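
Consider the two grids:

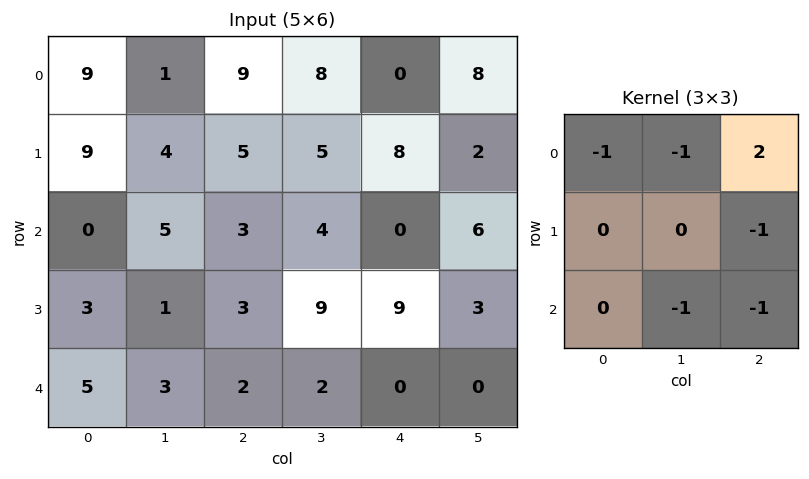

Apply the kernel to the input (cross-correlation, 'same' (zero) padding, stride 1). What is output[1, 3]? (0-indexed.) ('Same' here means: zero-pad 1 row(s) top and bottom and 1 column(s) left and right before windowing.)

The receptive field on the zero-padded input at this output position is [9 8 0 / 5 5 8 / 3 4 0]. Elementwise product with the kernel and sum: 9·-1 + 8·-1 + 0·2 + 8·-1 + 4·-1 + 0·-1.

-29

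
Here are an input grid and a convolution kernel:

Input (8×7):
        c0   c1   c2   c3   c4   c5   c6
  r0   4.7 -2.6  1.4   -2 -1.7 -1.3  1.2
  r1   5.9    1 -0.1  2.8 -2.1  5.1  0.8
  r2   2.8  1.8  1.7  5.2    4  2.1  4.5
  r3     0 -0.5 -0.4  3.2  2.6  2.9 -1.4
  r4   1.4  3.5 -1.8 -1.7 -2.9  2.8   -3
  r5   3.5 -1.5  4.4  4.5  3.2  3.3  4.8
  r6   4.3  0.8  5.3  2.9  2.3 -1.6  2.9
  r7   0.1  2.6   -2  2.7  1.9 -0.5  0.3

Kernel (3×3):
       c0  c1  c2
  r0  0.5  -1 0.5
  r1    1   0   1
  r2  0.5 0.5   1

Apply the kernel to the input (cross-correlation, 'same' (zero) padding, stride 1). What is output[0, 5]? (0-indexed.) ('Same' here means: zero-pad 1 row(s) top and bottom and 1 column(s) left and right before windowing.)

The receptive field on the zero-padded input at this output position is [0 0 0 / -1.7 -1.3 1.2 / -2.1 5.1 0.8]. Elementwise product with the kernel and sum: 0·0.5 + 0·-1 + 0·0.5 + -1.7·1 + 1.2·1 + -2.1·0.5 + 5.1·0.5 + 0.8·1.

1.8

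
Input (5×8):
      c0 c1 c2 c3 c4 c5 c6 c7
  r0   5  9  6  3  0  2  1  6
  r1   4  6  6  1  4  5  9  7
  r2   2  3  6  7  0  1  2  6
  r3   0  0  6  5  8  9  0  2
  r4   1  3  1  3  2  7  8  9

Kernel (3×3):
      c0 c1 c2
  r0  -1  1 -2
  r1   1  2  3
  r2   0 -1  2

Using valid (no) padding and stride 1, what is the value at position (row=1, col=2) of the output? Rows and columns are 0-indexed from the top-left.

18

The receptive field on the input at this output position is [6 1 4 / 6 7 0 / 6 5 8]. Elementwise product with the kernel and sum: 6·-1 + 1·1 + 4·-2 + 6·1 + 7·2 + 0·3 + 5·-1 + 8·2.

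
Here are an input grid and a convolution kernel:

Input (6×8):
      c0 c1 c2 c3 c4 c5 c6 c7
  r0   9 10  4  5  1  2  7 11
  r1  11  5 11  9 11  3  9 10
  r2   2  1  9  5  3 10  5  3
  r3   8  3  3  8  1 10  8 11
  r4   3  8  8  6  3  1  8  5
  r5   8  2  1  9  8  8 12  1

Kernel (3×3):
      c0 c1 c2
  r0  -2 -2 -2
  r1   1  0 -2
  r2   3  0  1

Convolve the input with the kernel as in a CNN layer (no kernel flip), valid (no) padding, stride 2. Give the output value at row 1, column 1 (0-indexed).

-6

The receptive field on the input at this output position is [9 5 3 / 3 8 1 / 8 6 3]. Elementwise product with the kernel and sum: 9·-2 + 5·-2 + 3·-2 + 3·1 + 1·-2 + 8·3 + 3·1.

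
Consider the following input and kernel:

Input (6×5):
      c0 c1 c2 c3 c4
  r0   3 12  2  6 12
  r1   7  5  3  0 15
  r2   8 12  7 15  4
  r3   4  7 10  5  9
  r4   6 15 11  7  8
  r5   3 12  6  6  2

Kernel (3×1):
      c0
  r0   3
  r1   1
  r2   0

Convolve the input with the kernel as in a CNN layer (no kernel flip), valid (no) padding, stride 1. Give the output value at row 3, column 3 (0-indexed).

22

The receptive field on the input at this output position is [5 / 7 / 6]. Elementwise product with the kernel and sum: 5·3 + 7·1.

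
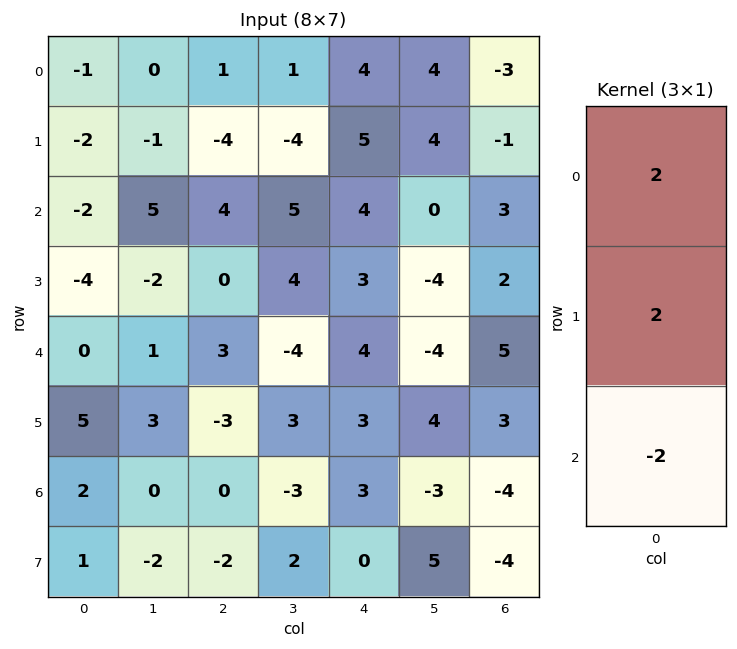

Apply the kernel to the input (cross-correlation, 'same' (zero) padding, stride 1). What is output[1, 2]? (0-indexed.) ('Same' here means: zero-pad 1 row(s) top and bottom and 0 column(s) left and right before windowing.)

-14

The receptive field on the zero-padded input at this output position is [1 / -4 / 4]. Elementwise product with the kernel and sum: 1·2 + -4·2 + 4·-2.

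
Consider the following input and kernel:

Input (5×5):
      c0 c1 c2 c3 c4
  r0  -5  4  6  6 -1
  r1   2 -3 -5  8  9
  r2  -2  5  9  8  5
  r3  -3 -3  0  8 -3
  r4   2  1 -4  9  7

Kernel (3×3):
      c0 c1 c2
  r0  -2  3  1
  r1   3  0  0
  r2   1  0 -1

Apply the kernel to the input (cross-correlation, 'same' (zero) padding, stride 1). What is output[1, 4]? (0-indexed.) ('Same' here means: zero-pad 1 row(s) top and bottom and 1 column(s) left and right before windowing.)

The receptive field on the zero-padded input at this output position is [6 -1 0 / 8 9 0 / 8 5 0]. Elementwise product with the kernel and sum: 6·-2 + -1·3 + 0·1 + 8·3 + 8·1 + 0·-1.

17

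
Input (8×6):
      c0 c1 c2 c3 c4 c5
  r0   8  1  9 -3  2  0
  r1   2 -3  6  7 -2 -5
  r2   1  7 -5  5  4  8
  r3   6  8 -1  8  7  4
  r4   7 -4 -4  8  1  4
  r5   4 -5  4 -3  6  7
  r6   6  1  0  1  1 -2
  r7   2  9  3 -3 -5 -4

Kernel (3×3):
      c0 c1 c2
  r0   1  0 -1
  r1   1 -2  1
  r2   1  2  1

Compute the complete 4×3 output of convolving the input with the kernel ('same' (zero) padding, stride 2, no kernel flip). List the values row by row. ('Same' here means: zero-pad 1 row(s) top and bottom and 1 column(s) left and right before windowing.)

Output[0,0]: The receptive field on the zero-padded input at this output position is [0 0 0 / 0 8 1 / 0 2 -3]. Elementwise product with the kernel and sum: 0·1 + 0·-1 + 0·1 + 8·-2 + 1·1 + 0·1 + 2·2 + -3·1.

-14 -4 -9
28 26 43
-23 12 30
7 12 -30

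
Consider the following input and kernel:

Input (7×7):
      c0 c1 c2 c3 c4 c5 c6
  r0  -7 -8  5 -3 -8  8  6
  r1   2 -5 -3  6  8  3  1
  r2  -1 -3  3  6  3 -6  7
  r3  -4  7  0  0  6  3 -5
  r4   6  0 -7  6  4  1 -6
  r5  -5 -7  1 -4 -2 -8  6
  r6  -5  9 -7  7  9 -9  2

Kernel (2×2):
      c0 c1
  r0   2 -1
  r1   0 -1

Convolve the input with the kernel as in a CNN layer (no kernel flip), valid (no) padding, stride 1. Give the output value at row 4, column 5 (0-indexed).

2

The receptive field on the input at this output position is [1 -6 / -8 6]. Elementwise product with the kernel and sum: 1·2 + -6·-1 + 6·-1.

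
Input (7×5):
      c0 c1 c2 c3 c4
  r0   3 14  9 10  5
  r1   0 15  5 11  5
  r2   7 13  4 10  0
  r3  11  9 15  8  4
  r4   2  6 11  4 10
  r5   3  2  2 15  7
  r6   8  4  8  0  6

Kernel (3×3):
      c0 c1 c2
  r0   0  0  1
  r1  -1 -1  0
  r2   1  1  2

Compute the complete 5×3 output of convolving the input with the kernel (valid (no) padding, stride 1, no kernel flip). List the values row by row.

22 27 3
35 34 22
14 11 12
16 25 20
34 12 13

Output[0,0]: The receptive field on the input at this output position is [3 14 9 / 0 15 5 / 7 13 4]. Elementwise product with the kernel and sum: 9·1 + 0·-1 + 15·-1 + 7·1 + 13·1 + 4·2.
Output[0,1]: The receptive field on the input at this output position is [14 9 10 / 15 5 11 / 13 4 10]. Elementwise product with the kernel and sum: 10·1 + 15·-1 + 5·-1 + 13·1 + 4·1 + 10·2.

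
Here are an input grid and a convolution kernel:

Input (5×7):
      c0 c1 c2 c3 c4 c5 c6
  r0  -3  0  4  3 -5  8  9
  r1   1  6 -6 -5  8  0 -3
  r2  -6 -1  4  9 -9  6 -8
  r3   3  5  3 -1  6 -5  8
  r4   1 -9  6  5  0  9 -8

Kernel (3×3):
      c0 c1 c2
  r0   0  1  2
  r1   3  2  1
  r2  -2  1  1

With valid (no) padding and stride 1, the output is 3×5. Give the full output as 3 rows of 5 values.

32 26 -35 -9 63
-20 -10 31 26 -38
24 71 -3 6 7

Output[0,0]: The receptive field on the input at this output position is [-3 0 4 / 1 6 -6 / -6 -1 4]. Elementwise product with the kernel and sum: 0·1 + 4·2 + 1·3 + 6·2 + -6·1 + -6·-2 + -1·1 + 4·1.
Output[0,1]: The receptive field on the input at this output position is [0 4 3 / 6 -6 -5 / -1 4 9]. Elementwise product with the kernel and sum: 4·1 + 3·2 + 6·3 + -6·2 + -5·1 + -1·-2 + 4·1 + 9·1.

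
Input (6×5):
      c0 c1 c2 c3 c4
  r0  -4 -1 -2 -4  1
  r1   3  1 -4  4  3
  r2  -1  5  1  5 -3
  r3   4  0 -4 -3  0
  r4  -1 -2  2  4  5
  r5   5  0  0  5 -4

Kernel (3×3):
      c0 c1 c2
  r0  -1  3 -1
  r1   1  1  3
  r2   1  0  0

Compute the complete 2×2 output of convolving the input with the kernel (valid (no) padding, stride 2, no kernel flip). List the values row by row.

-6 -1
6 12

Output[0,0]: The receptive field on the input at this output position is [-4 -1 -2 / 3 1 -4 / -1 5 1]. Elementwise product with the kernel and sum: -4·-1 + -1·3 + -2·-1 + 3·1 + 1·1 + -4·3 + -1·1.
Output[0,1]: The receptive field on the input at this output position is [-2 -4 1 / -4 4 3 / 1 5 -3]. Elementwise product with the kernel and sum: -2·-1 + -4·3 + 1·-1 + -4·1 + 4·1 + 3·3 + 1·1.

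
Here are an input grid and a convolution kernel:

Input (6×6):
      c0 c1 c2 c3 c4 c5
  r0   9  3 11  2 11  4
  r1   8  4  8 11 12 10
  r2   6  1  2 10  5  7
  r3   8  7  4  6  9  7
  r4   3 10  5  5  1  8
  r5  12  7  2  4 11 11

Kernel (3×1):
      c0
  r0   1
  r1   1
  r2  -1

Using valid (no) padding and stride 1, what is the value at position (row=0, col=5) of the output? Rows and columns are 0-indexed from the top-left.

7

The receptive field on the input at this output position is [4 / 10 / 7]. Elementwise product with the kernel and sum: 4·1 + 10·1 + 7·-1.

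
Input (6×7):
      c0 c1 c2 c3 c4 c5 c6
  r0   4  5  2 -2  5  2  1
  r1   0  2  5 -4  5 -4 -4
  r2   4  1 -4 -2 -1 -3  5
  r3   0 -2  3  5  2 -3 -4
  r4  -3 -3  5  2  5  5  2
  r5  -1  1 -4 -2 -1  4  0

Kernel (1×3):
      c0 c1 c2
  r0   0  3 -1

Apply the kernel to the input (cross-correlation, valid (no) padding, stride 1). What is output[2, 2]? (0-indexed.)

The receptive field on the input at this output position is [-4 -2 -1]. Elementwise product with the kernel and sum: -2·3 + -1·-1.

-5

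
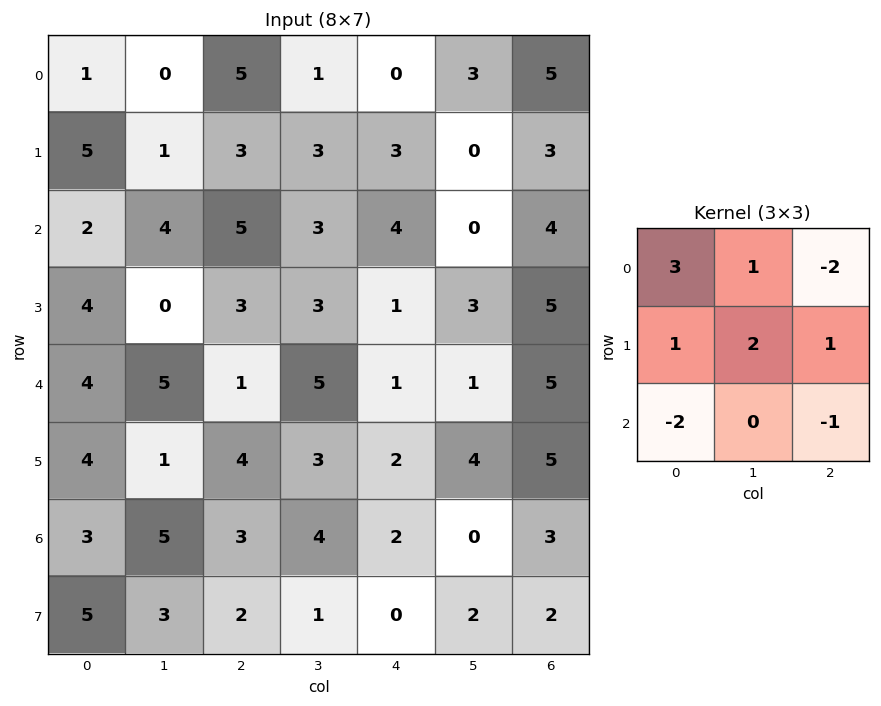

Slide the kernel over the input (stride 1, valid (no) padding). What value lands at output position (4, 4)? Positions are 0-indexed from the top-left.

2

The receptive field on the input at this output position is [1 1 5 / 2 4 5 / 2 0 3]. Elementwise product with the kernel and sum: 1·3 + 1·1 + 5·-2 + 2·1 + 4·2 + 5·1 + 2·-2 + 3·-1.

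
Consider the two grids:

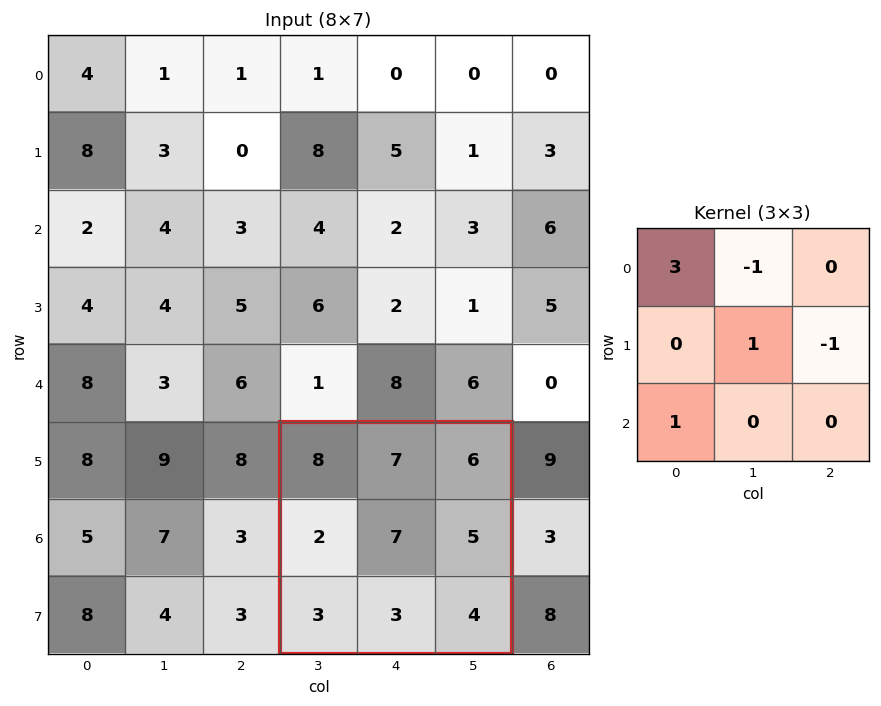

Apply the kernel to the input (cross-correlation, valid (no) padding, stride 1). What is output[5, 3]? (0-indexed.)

The receptive field on the input at this output position is [8 7 6 / 2 7 5 / 3 3 4]. Elementwise product with the kernel and sum: 8·3 + 7·-1 + 7·1 + 5·-1 + 3·1.

22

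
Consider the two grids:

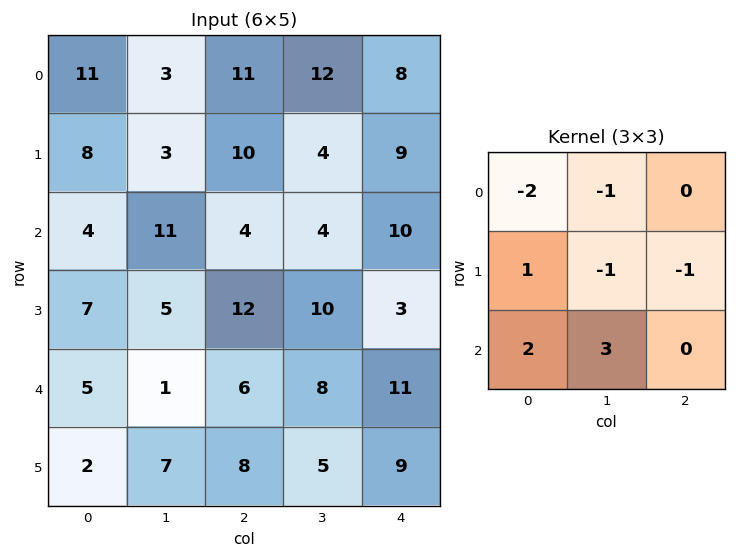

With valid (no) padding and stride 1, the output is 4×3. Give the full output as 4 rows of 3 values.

Output[0,0]: The receptive field on the input at this output position is [11 3 11 / 8 3 10 / 4 11 4]. Elementwise product with the kernel and sum: 11·-2 + 3·-1 + 8·1 + 3·-1 + 10·-1 + 4·2 + 11·3.

11 6 -17
-1 33 20
-16 -23 23
4 3 -16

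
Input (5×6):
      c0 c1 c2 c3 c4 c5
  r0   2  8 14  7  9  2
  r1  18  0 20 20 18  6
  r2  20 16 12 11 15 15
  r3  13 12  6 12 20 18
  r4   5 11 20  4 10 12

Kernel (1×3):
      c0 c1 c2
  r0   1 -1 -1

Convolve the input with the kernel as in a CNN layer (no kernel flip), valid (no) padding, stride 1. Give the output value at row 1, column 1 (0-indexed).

The receptive field on the input at this output position is [0 20 20]. Elementwise product with the kernel and sum: 0·1 + 20·-1 + 20·-1.

-40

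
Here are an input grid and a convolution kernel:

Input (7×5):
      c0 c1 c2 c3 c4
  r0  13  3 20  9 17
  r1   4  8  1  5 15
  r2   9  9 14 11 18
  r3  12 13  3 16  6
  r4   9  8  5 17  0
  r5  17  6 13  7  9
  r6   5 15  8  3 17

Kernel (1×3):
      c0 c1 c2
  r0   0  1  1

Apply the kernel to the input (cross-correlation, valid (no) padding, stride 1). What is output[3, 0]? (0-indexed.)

The receptive field on the input at this output position is [12 13 3]. Elementwise product with the kernel and sum: 13·1 + 3·1.

16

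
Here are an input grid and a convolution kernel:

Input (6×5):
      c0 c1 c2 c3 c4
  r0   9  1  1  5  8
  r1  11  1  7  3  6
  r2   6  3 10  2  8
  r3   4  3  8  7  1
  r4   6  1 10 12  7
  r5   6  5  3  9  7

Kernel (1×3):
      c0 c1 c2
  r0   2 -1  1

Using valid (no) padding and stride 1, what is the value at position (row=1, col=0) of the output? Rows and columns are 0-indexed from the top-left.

The receptive field on the input at this output position is [11 1 7]. Elementwise product with the kernel and sum: 11·2 + 1·-1 + 7·1.

28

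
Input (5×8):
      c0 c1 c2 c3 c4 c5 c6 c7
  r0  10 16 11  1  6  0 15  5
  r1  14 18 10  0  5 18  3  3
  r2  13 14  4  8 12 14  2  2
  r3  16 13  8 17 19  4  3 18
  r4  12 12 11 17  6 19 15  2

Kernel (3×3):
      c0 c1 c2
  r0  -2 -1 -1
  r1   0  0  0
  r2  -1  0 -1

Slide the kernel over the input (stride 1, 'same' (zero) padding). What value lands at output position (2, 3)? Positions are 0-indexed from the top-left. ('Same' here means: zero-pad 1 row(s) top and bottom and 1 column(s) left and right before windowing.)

The receptive field on the zero-padded input at this output position is [10 0 5 / 4 8 12 / 8 17 19]. Elementwise product with the kernel and sum: 10·-2 + 0·-1 + 5·-1 + 8·-1 + 19·-1.

-52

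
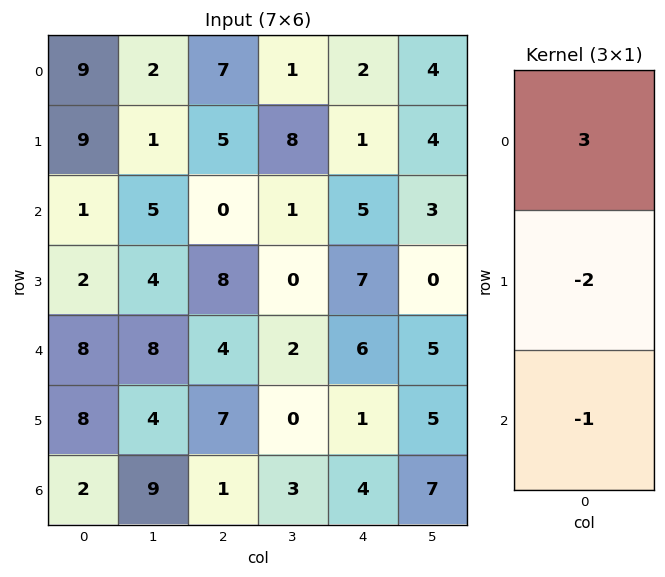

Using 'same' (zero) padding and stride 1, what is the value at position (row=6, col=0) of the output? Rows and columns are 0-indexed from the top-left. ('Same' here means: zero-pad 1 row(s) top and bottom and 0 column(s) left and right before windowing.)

The receptive field on the zero-padded input at this output position is [8 / 2 / 0]. Elementwise product with the kernel and sum: 8·3 + 2·-2 + 0·-1.

20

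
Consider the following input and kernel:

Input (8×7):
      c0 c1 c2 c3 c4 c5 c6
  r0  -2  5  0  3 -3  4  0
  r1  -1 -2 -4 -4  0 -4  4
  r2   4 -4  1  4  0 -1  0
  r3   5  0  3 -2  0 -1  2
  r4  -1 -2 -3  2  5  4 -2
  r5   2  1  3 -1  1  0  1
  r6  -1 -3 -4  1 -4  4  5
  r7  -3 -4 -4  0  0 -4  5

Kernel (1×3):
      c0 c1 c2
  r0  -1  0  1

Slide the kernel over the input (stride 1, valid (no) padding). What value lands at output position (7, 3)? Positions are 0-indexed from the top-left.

The receptive field on the input at this output position is [0 0 -4]. Elementwise product with the kernel and sum: 0·-1 + -4·1.

-4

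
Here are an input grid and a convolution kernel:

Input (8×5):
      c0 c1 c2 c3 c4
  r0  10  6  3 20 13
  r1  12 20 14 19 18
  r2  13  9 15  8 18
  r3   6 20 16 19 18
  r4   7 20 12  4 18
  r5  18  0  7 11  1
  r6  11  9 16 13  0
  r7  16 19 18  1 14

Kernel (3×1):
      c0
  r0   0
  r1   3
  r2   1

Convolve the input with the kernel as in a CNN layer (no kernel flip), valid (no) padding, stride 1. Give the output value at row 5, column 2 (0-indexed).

The receptive field on the input at this output position is [7 / 16 / 18]. Elementwise product with the kernel and sum: 16·3 + 18·1.

66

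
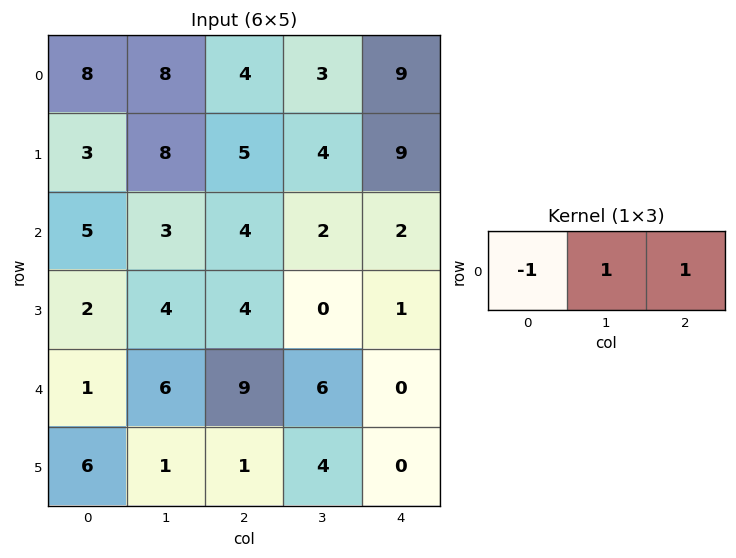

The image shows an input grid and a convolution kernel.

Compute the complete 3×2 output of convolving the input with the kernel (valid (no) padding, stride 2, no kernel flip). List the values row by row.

Output[0,0]: The receptive field on the input at this output position is [8 8 4]. Elementwise product with the kernel and sum: 8·-1 + 8·1 + 4·1.
Output[0,1]: The receptive field on the input at this output position is [4 3 9]. Elementwise product with the kernel and sum: 4·-1 + 3·1 + 9·1.

4 8
2 0
14 -3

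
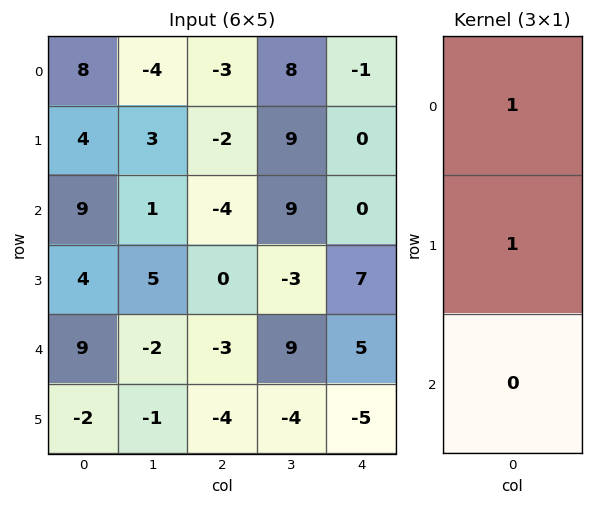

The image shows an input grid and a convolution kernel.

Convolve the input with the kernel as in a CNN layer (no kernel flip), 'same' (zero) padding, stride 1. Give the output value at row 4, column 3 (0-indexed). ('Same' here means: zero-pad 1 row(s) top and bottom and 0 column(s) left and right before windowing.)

The receptive field on the zero-padded input at this output position is [-3 / 9 / -4]. Elementwise product with the kernel and sum: -3·1 + 9·1.

6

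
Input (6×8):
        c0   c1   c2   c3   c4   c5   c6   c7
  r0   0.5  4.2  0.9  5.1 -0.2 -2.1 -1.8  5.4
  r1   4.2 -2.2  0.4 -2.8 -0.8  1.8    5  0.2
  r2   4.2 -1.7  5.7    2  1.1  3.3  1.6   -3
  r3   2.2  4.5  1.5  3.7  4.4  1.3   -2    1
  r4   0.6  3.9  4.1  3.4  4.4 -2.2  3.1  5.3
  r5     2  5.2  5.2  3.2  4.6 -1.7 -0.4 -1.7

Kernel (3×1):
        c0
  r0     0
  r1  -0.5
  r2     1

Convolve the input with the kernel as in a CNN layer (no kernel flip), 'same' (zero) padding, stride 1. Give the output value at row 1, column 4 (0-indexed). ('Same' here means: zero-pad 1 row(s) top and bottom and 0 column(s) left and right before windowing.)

1.5

The receptive field on the zero-padded input at this output position is [-0.2 / -0.8 / 1.1]. Elementwise product with the kernel and sum: -0.8·-0.5 + 1.1·1.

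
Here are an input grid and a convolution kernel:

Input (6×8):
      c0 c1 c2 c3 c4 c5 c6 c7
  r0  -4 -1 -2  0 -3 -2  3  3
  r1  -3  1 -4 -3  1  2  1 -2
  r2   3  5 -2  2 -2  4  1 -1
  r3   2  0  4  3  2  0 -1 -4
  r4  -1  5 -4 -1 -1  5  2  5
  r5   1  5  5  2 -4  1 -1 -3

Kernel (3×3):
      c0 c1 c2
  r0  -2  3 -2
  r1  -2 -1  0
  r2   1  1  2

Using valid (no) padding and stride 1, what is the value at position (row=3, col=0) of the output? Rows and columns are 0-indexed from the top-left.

1

The receptive field on the input at this output position is [2 0 4 / -1 5 -4 / 1 5 5]. Elementwise product with the kernel and sum: 2·-2 + 0·3 + 4·-2 + -1·-2 + 5·-1 + 1·1 + 5·1 + 5·2.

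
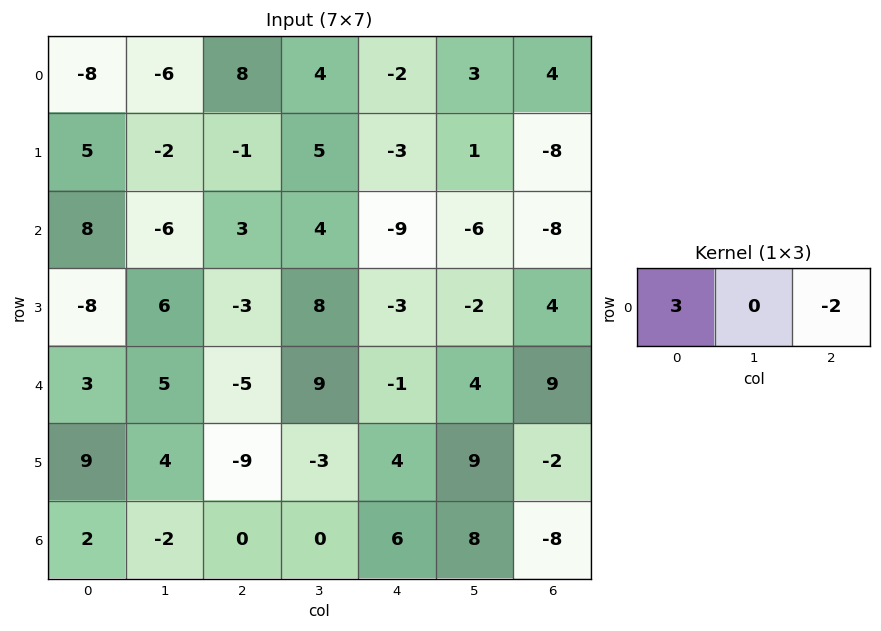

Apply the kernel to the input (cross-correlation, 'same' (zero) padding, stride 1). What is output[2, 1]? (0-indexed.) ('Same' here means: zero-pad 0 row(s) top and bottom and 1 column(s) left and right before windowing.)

The receptive field on the zero-padded input at this output position is [8 -6 3]. Elementwise product with the kernel and sum: 8·3 + 3·-2.

18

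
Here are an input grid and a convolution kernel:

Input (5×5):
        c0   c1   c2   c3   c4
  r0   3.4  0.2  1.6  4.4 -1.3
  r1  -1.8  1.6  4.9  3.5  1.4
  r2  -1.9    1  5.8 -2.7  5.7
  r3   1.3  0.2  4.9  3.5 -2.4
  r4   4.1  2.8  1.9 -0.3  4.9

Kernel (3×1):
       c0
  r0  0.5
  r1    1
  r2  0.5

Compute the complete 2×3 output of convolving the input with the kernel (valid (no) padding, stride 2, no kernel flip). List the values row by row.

Output[0,0]: The receptive field on the input at this output position is [3.4 / -1.8 / -1.9]. Elementwise product with the kernel and sum: 3.4·0.5 + -1.8·1 + -1.9·0.5.

-1.05 8.6 3.6
2.4 8.75 2.9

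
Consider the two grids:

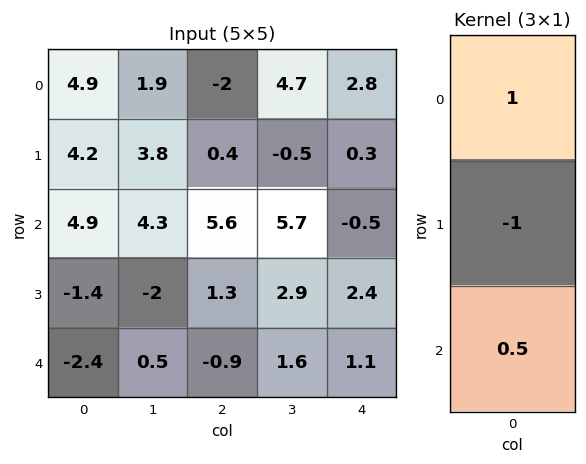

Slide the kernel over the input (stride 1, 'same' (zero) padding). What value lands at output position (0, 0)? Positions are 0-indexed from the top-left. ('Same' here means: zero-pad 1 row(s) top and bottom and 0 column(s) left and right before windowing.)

-2.8

The receptive field on the zero-padded input at this output position is [0 / 4.9 / 4.2]. Elementwise product with the kernel and sum: 0·1 + 4.9·-1 + 4.2·0.5.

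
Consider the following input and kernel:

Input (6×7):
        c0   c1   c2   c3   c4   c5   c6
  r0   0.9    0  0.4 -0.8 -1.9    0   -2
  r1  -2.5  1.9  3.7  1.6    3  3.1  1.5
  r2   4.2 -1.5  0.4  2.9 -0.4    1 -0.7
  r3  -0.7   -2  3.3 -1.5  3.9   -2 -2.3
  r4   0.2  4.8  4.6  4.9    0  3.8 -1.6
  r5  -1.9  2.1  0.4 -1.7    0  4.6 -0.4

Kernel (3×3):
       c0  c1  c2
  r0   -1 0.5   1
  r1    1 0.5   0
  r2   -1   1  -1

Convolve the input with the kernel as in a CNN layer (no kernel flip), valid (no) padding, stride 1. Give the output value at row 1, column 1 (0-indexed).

7.05

The receptive field on the input at this output position is [1.9 3.7 1.6 / -1.5 0.4 2.9 / -2 3.3 -1.5]. Elementwise product with the kernel and sum: 1.9·-1 + 3.7·0.5 + 1.6·1 + -1.5·1 + 0.4·0.5 + -2·-1 + 3.3·1 + -1.5·-1.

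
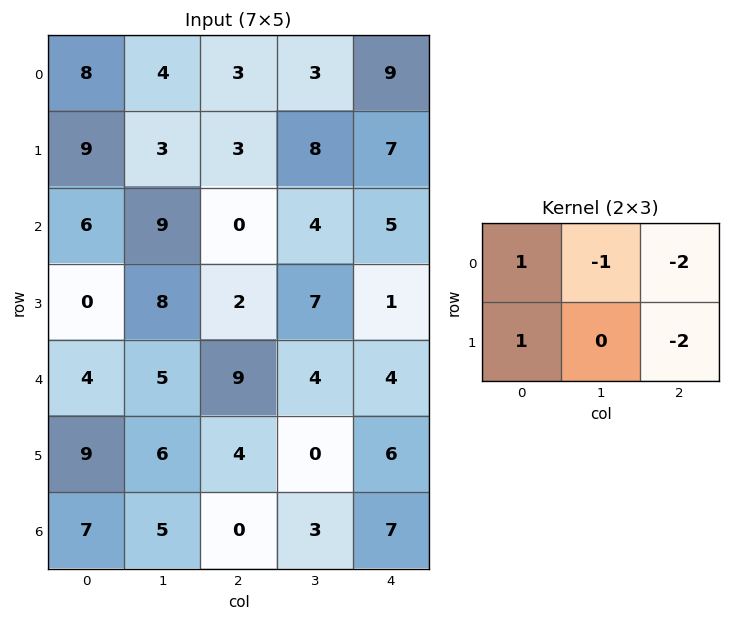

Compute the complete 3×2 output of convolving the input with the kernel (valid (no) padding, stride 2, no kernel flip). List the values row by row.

Output[0,0]: The receptive field on the input at this output position is [8 4 3 / 9 3 3]. Elementwise product with the kernel and sum: 8·1 + 4·-1 + 3·-2 + 9·1 + 3·-2.

1 -29
-7 -14
-18 -11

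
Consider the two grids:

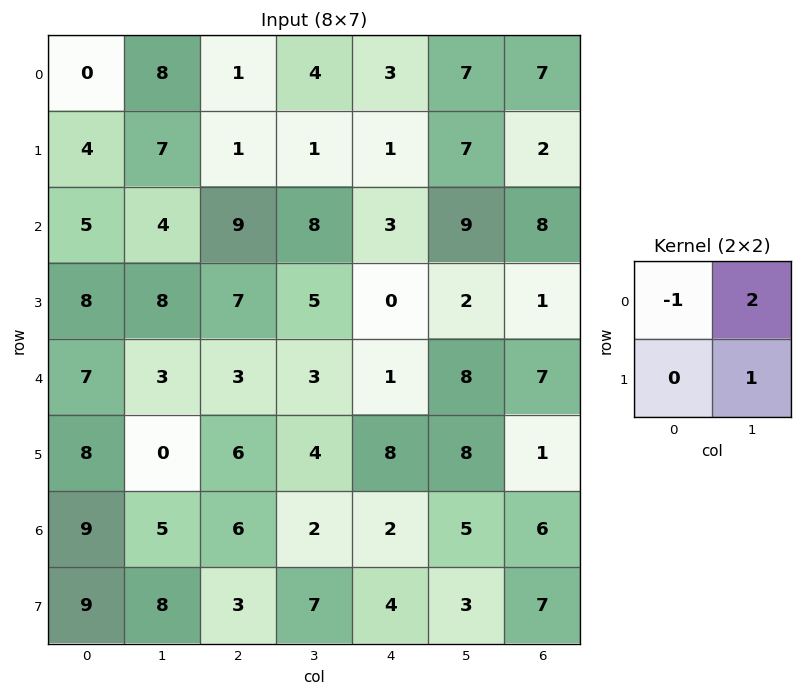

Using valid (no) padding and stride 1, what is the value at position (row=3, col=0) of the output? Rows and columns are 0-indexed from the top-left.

11

The receptive field on the input at this output position is [8 8 / 7 3]. Elementwise product with the kernel and sum: 8·-1 + 8·2 + 3·1.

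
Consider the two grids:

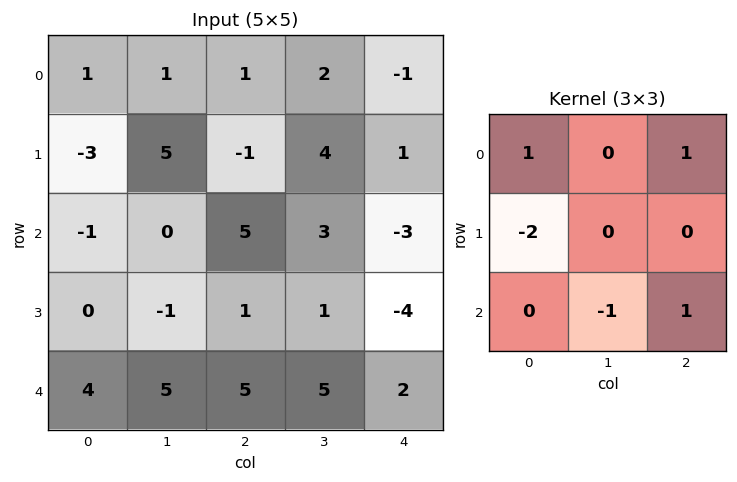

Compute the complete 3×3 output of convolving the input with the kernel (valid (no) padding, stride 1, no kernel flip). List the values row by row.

Output[0,0]: The receptive field on the input at this output position is [1 1 1 / -3 5 -1 / -1 0 5]. Elementwise product with the kernel and sum: 1·1 + 1·1 + -3·-2 + 0·-1 + 5·1.

13 -9 -4
0 9 -15
4 5 -3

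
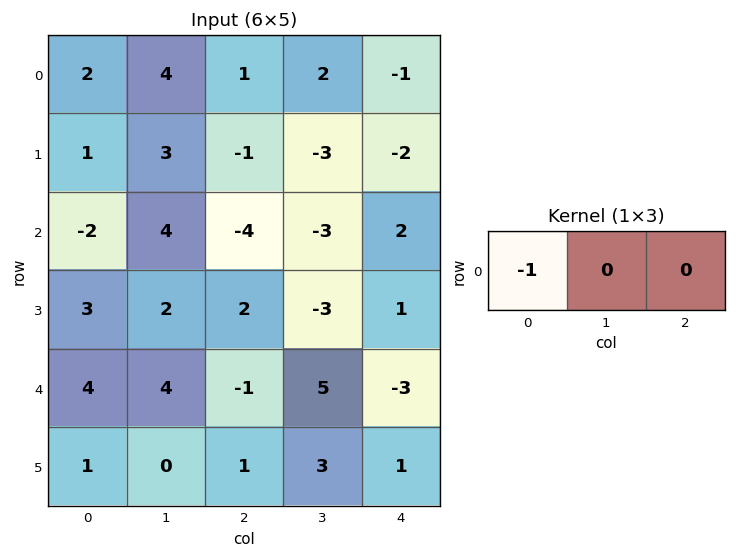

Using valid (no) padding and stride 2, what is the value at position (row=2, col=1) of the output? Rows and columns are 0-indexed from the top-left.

The receptive field on the input at this output position is [-1 5 -3]. Elementwise product with the kernel and sum: -1·-1.

1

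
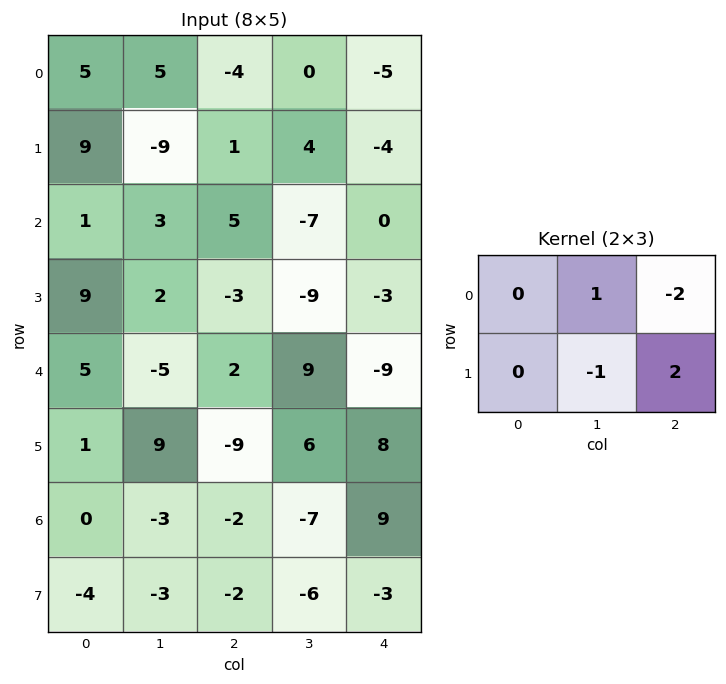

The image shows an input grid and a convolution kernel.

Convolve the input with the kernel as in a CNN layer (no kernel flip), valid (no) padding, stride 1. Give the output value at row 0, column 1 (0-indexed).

3

The receptive field on the input at this output position is [5 -4 0 / -9 1 4]. Elementwise product with the kernel and sum: -4·1 + 0·-2 + 1·-1 + 4·2.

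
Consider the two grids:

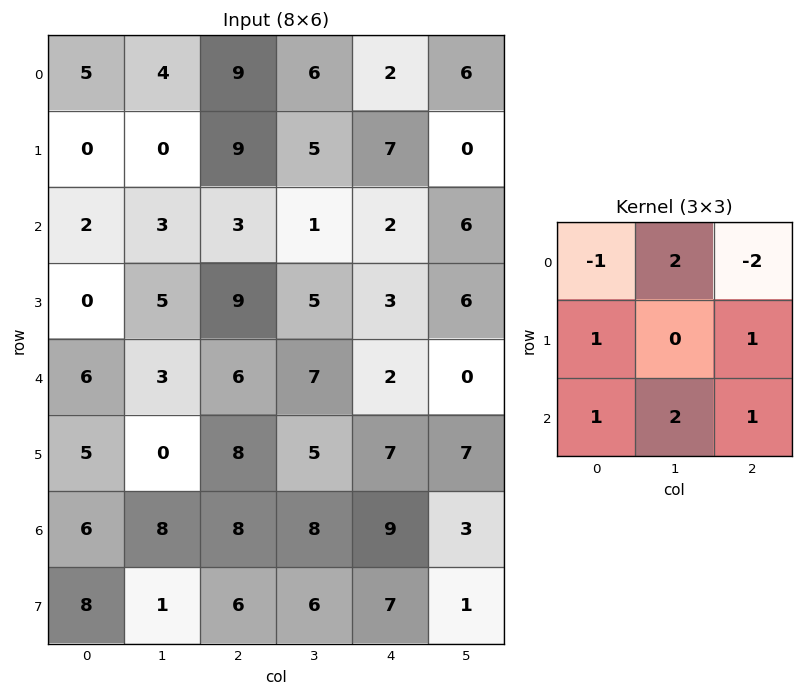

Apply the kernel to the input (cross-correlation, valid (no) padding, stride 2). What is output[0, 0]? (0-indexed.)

5

The receptive field on the input at this output position is [5 4 9 / 0 0 9 / 2 3 3]. Elementwise product with the kernel and sum: 5·-1 + 4·2 + 9·-2 + 0·1 + 9·1 + 2·1 + 3·2 + 3·1.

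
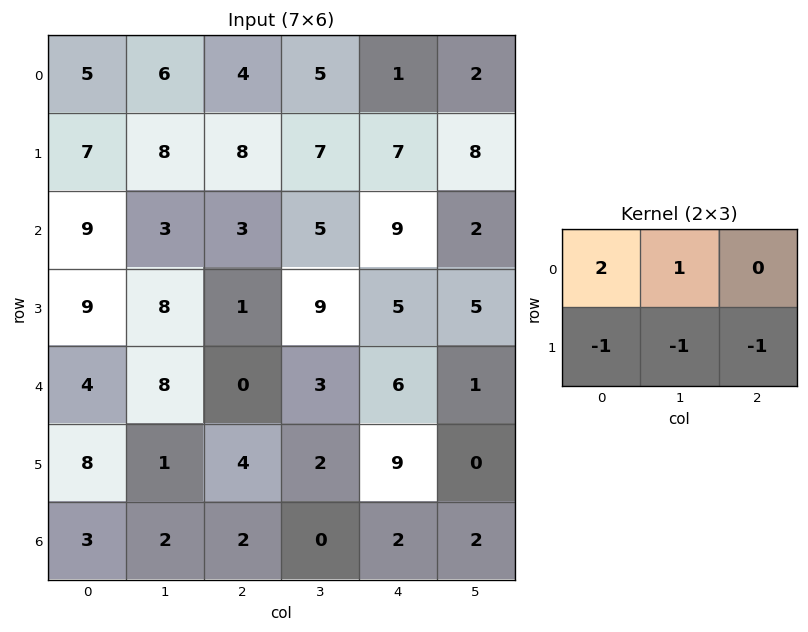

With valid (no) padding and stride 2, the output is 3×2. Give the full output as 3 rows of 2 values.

Output[0,0]: The receptive field on the input at this output position is [5 6 4 / 7 8 8]. Elementwise product with the kernel and sum: 5·2 + 6·1 + 7·-1 + 8·-1 + 8·-1.
Output[0,1]: The receptive field on the input at this output position is [4 5 1 / 8 7 7]. Elementwise product with the kernel and sum: 4·2 + 5·1 + 8·-1 + 7·-1 + 7·-1.

-7 -9
3 -4
3 -12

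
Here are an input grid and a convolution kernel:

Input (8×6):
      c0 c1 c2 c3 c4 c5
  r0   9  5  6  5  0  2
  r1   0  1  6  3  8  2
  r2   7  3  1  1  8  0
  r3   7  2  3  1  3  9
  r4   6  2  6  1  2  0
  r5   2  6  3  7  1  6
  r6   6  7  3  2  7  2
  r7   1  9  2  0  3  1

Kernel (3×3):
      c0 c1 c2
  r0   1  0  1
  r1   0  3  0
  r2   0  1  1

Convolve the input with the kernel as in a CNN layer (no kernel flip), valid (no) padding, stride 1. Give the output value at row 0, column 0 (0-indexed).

22

The receptive field on the input at this output position is [9 5 6 / 0 1 6 / 7 3 1]. Elementwise product with the kernel and sum: 9·1 + 6·1 + 1·3 + 3·1 + 1·1.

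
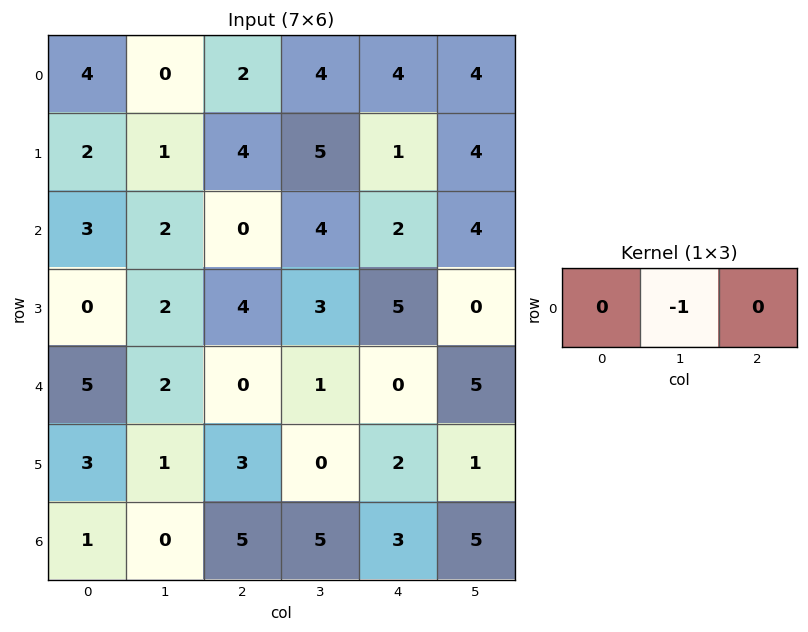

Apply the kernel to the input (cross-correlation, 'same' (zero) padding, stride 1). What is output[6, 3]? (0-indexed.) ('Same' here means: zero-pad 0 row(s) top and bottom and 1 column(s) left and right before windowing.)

The receptive field on the zero-padded input at this output position is [5 5 3]. Elementwise product with the kernel and sum: 5·-1.

-5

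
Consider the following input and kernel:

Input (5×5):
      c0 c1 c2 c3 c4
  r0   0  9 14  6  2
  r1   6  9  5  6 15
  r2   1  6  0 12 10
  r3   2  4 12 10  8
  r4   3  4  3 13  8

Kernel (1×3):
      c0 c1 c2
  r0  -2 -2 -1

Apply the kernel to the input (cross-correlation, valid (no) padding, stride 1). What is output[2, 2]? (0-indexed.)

The receptive field on the input at this output position is [0 12 10]. Elementwise product with the kernel and sum: 0·-2 + 12·-2 + 10·-1.

-34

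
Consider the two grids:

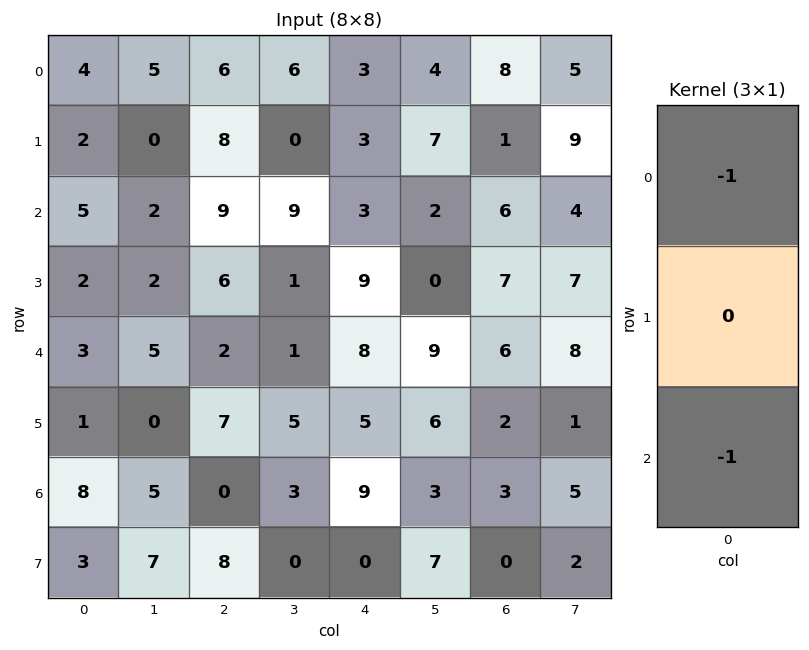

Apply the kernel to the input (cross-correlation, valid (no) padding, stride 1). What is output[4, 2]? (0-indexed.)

-2

The receptive field on the input at this output position is [2 / 7 / 0]. Elementwise product with the kernel and sum: 2·-1 + 0·-1.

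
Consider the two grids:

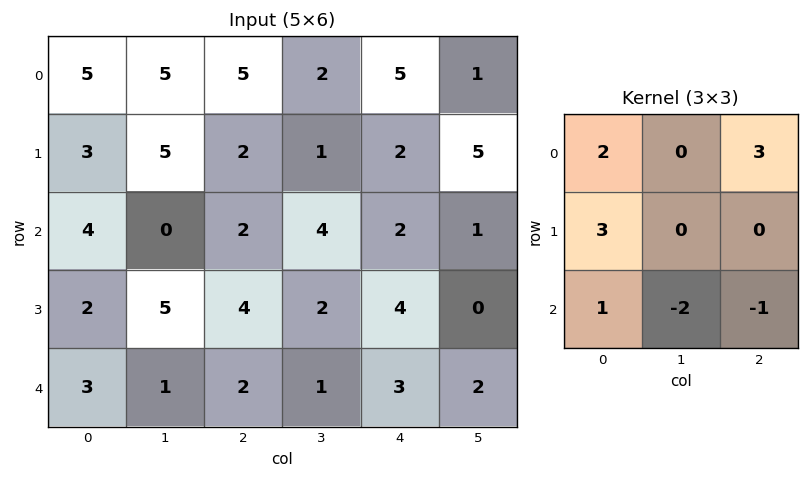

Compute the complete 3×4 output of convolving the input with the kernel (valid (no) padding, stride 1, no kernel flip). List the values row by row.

Output[0,0]: The receptive field on the input at this output position is [5 5 5 / 3 5 2 / 4 0 2]. Elementwise product with the kernel and sum: 5·2 + 5·3 + 3·3 + 4·1 + 0·-2 + 2·-1.
Output[0,1]: The receptive field on the input at this output position is [5 5 2 / 5 2 1 / 0 2 4]. Elementwise product with the kernel and sum: 5·2 + 2·3 + 5·3 + 0·1 + 2·-2 + 4·-1.

36 23 23 9
12 8 12 23
19 23 19 10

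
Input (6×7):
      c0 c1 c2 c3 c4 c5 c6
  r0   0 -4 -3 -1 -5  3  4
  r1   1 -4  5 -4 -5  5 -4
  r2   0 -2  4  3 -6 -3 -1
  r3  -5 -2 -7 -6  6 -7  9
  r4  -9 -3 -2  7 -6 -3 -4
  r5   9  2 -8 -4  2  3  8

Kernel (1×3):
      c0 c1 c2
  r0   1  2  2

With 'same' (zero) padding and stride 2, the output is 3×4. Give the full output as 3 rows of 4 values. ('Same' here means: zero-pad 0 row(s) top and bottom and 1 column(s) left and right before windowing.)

-8 -12 -5 11
-4 12 -15 -5
-24 7 -11 -11

Output[0,0]: The receptive field on the zero-padded input at this output position is [0 0 -4]. Elementwise product with the kernel and sum: 0·1 + 0·2 + -4·2.
Output[0,1]: The receptive field on the zero-padded input at this output position is [-4 -3 -1]. Elementwise product with the kernel and sum: -4·1 + -3·2 + -1·2.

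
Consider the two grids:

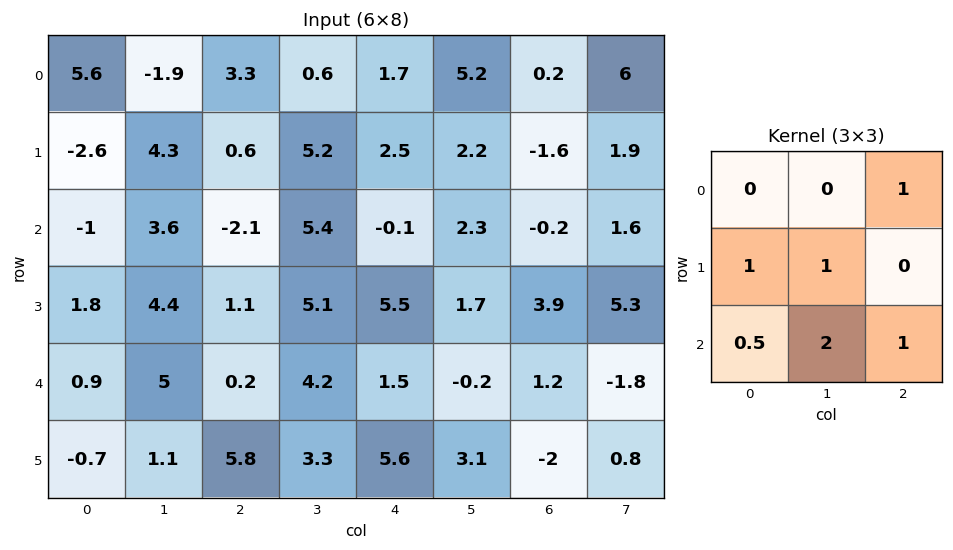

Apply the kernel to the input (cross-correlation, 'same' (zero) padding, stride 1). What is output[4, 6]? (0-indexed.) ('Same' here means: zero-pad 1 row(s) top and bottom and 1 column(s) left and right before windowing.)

The receptive field on the zero-padded input at this output position is [1.7 3.9 5.3 / -0.2 1.2 -1.8 / 3.1 -2 0.8]. Elementwise product with the kernel and sum: 5.3·1 + -0.2·1 + 1.2·1 + 3.1·0.5 + -2·2 + 0.8·1.

4.65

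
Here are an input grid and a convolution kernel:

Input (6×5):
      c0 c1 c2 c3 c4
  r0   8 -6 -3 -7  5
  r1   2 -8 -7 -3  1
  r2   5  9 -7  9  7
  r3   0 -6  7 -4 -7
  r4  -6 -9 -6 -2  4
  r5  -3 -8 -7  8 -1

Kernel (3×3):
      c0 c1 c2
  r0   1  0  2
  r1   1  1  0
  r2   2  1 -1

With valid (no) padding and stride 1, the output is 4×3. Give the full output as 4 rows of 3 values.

Output[0,0]: The receptive field on the input at this output position is [8 -6 -3 / 2 -8 -7 / 5 9 -7]. Elementwise product with the kernel and sum: 8·1 + -3·2 + 2·1 + -8·1 + 5·2 + 9·1 + -7·-1.
Output[0,1]: The receptive field on the input at this output position is [-6 -3 -7 / -8 -7 -3 / 9 -7 9]. Elementwise product with the kernel and sum: -6·1 + -7·2 + -8·1 + -7·1 + 9·2 + -7·1 + 9·-1.

22 -33 -15
-11 -13 14
-30 6 -8
-8 -60 -20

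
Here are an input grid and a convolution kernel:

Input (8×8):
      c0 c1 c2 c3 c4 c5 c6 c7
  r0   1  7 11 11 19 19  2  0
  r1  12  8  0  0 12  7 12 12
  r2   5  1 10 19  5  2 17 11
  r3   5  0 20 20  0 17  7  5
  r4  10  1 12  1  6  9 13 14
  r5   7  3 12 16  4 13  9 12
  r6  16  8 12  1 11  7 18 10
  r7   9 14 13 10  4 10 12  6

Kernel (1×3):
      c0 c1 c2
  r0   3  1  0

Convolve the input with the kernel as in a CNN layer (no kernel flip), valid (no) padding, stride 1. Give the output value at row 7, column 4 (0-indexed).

22

The receptive field on the input at this output position is [4 10 12]. Elementwise product with the kernel and sum: 4·3 + 10·1.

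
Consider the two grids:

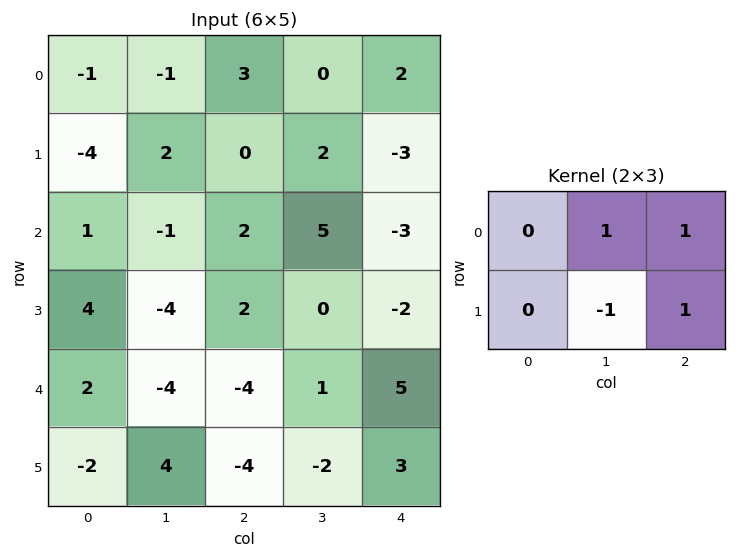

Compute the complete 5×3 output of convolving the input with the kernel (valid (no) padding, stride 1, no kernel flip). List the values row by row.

0 5 -3
5 5 -9
7 5 0
-2 7 2
-16 -1 11

Output[0,0]: The receptive field on the input at this output position is [-1 -1 3 / -4 2 0]. Elementwise product with the kernel and sum: -1·1 + 3·1 + 2·-1 + 0·1.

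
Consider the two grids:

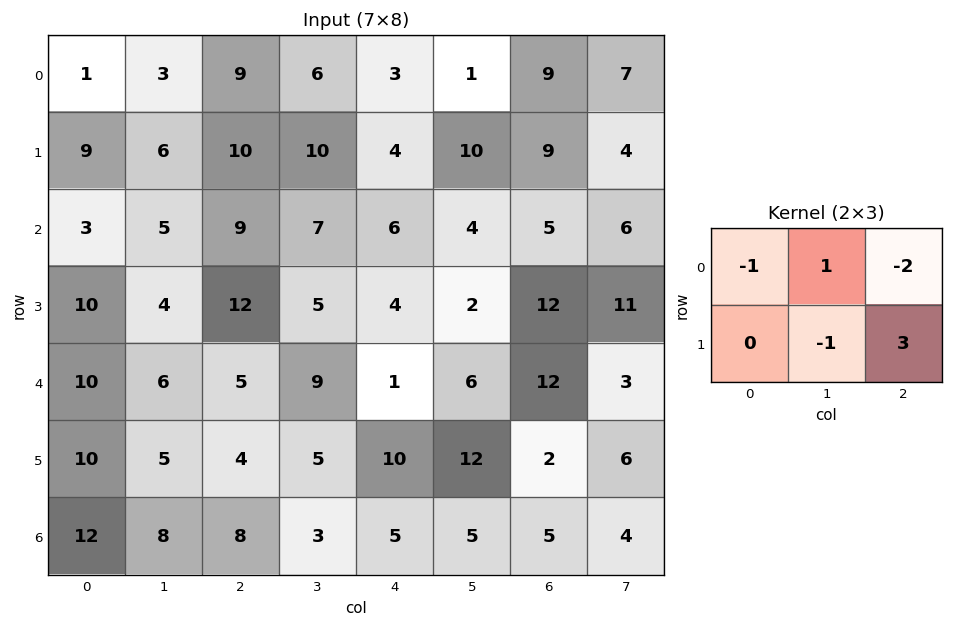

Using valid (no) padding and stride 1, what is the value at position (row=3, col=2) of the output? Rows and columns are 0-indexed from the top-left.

-21

The receptive field on the input at this output position is [12 5 4 / 5 9 1]. Elementwise product with the kernel and sum: 12·-1 + 5·1 + 4·-2 + 9·-1 + 1·3.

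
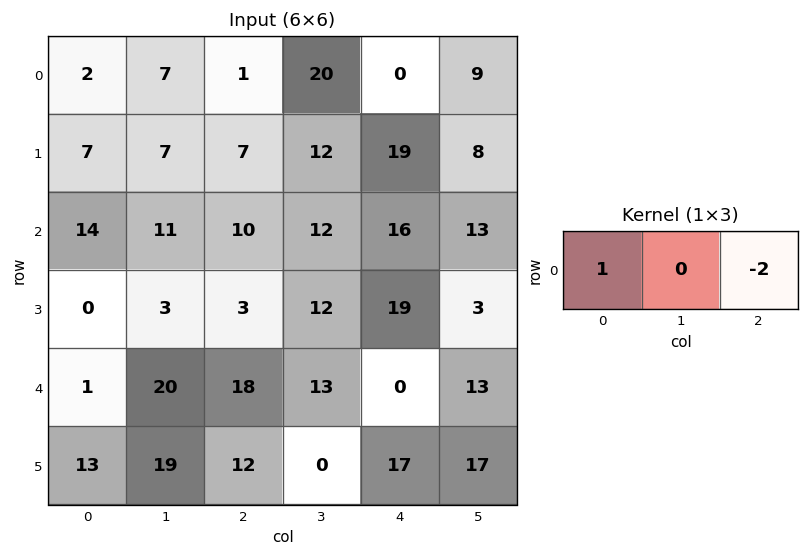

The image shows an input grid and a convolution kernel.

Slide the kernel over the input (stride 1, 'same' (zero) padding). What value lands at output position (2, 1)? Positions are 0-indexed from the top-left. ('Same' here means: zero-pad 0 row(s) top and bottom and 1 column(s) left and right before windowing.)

-6

The receptive field on the zero-padded input at this output position is [14 11 10]. Elementwise product with the kernel and sum: 14·1 + 10·-2.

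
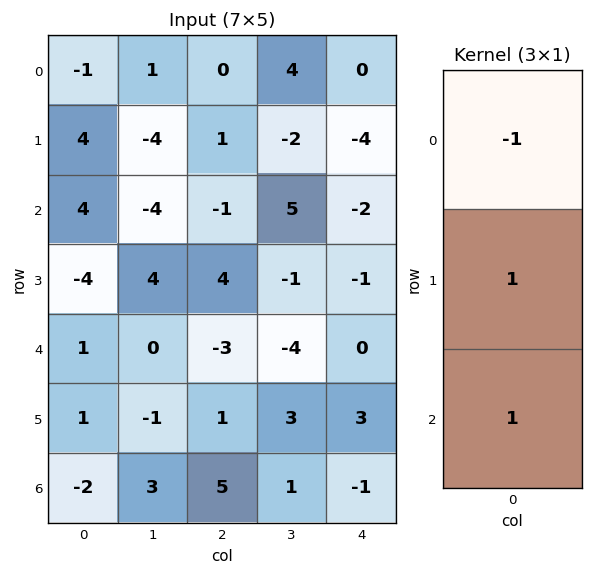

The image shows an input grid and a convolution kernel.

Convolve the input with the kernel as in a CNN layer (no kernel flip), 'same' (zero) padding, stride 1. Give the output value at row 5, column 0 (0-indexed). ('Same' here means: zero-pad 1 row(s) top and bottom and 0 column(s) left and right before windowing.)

The receptive field on the zero-padded input at this output position is [1 / 1 / -2]. Elementwise product with the kernel and sum: 1·-1 + 1·1 + -2·1.

-2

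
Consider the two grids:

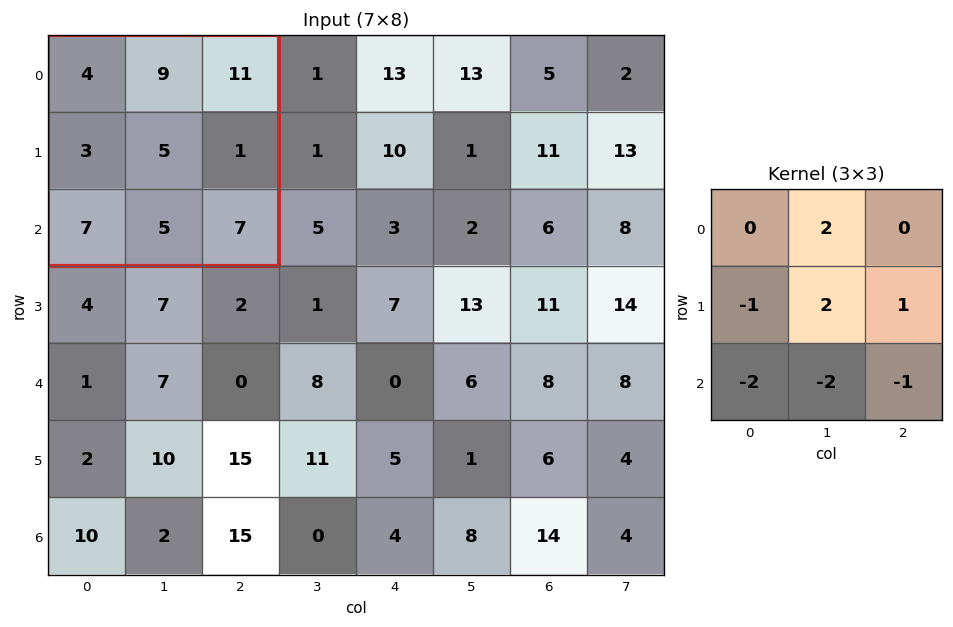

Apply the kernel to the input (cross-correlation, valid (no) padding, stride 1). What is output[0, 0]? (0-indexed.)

The receptive field on the input at this output position is [4 9 11 / 3 5 1 / 7 5 7]. Elementwise product with the kernel and sum: 9·2 + 3·-1 + 5·2 + 1·1 + 7·-2 + 5·-2 + 7·-1.

-5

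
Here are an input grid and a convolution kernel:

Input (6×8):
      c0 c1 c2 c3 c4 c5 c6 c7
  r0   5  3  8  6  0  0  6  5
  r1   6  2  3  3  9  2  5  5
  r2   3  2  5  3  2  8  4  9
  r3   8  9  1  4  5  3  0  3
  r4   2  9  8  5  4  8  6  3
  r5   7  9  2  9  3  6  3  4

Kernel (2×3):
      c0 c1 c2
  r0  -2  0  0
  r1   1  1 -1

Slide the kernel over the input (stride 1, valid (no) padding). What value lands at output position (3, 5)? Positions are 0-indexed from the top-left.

5

The receptive field on the input at this output position is [3 0 3 / 8 6 3]. Elementwise product with the kernel and sum: 3·-2 + 8·1 + 6·1 + 3·-1.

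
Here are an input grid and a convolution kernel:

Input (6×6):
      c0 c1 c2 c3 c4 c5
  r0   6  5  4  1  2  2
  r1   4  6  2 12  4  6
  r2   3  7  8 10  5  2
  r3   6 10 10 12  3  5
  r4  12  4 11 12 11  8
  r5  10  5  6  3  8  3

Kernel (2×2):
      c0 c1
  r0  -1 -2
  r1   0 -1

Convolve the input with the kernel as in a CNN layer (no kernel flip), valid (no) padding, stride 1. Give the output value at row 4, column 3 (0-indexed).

The receptive field on the input at this output position is [12 11 / 3 8]. Elementwise product with the kernel and sum: 12·-1 + 11·-2 + 8·-1.

-42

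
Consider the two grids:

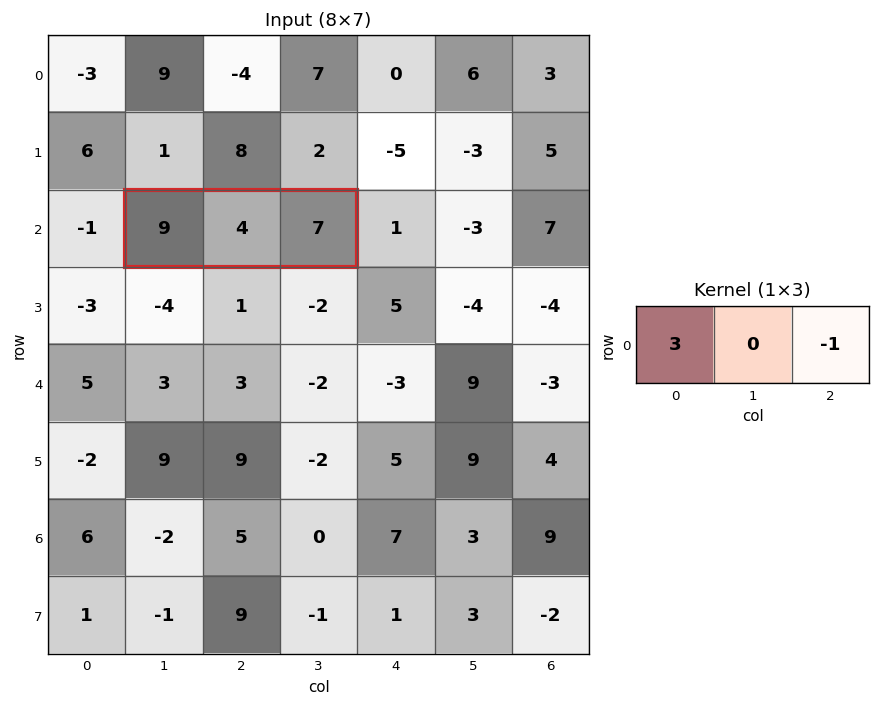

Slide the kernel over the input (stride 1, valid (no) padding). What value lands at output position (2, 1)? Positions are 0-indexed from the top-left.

20

The receptive field on the input at this output position is [9 4 7]. Elementwise product with the kernel and sum: 9·3 + 7·-1.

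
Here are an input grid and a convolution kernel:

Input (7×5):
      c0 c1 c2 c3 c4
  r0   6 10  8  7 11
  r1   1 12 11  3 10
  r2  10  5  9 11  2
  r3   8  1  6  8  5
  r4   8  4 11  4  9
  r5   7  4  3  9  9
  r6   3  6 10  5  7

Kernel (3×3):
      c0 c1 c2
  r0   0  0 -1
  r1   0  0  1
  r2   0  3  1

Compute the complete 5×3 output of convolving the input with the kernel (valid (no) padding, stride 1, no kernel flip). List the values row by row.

Output[0,0]: The receptive field on the input at this output position is [6 10 8 / 1 12 11 / 10 5 9]. Elementwise product with the kernel and sum: 8·-1 + 11·1 + 5·3 + 9·1.

27 34 34
7 34 21
20 34 24
20 14 40
20 40 22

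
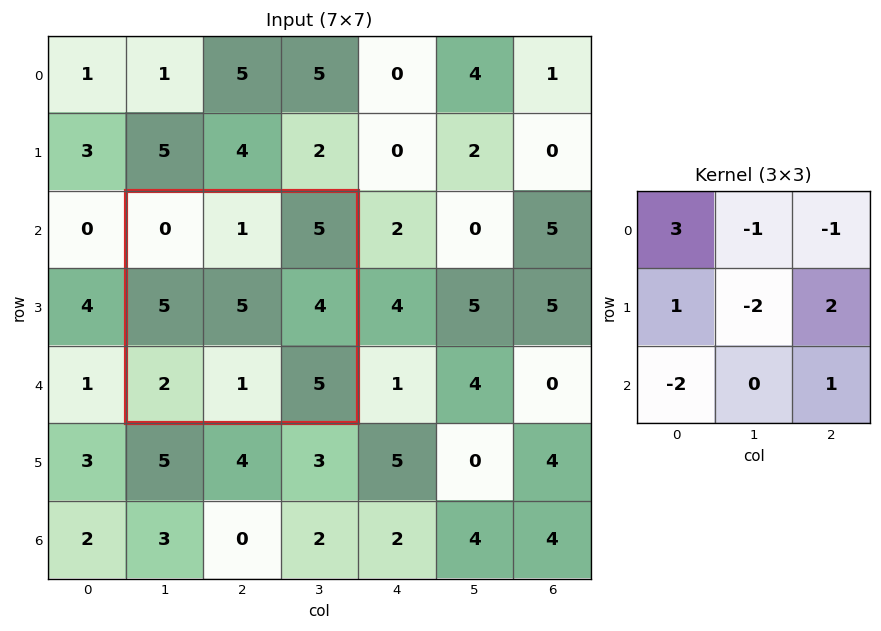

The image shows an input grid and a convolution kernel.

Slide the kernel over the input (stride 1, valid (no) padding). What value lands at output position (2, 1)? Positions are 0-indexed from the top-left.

The receptive field on the input at this output position is [0 1 5 / 5 5 4 / 2 1 5]. Elementwise product with the kernel and sum: 0·3 + 1·-1 + 5·-1 + 5·1 + 5·-2 + 4·2 + 2·-2 + 5·1.

-2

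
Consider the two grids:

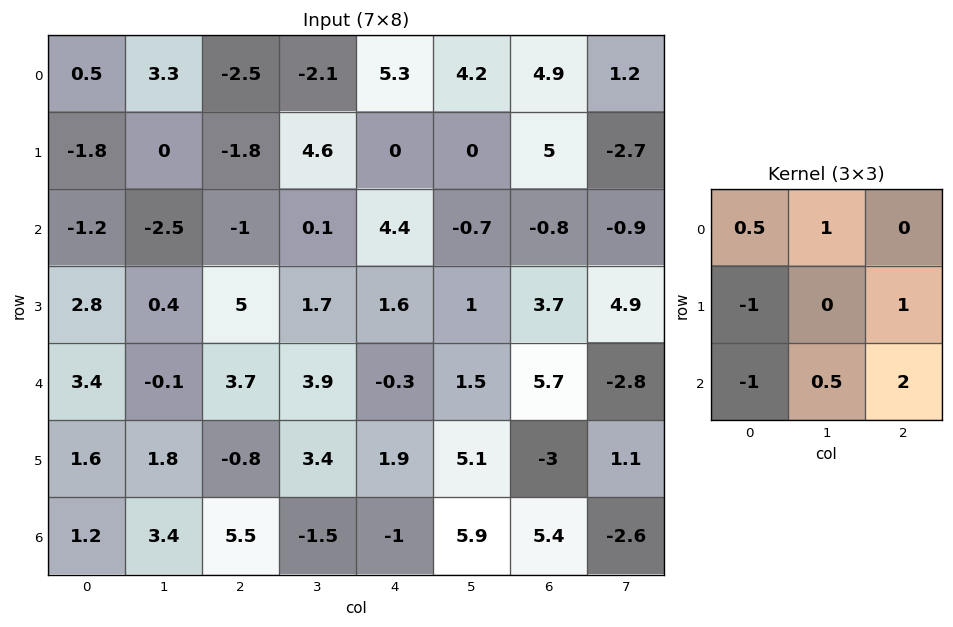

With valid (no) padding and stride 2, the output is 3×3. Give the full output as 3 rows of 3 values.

Output[0,0]: The receptive field on the input at this output position is [0.5 3.3 -2.5 / -1.8 0 -1.8 / -1.2 -2.5 -1]. Elementwise product with the kernel and sum: 0.5·0.5 + 3.3·1 + -1.8·-1 + -1.8·1 + -1.2·-1 + -2.5·0.5 + -1·2.

1.5 8.3 5.5
3.05 -6.15 16.05
10.7 0.2 11.2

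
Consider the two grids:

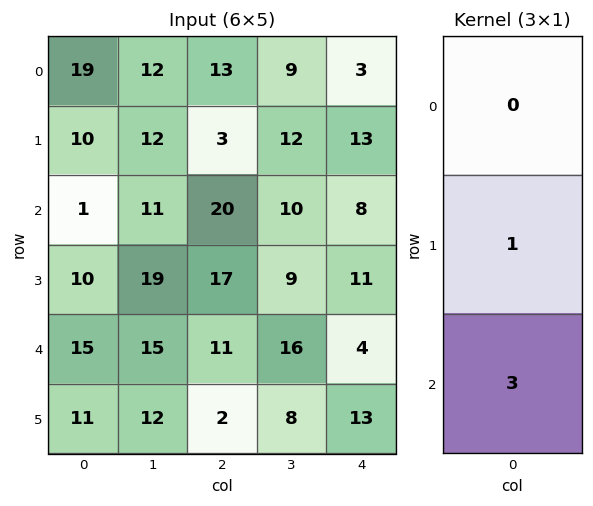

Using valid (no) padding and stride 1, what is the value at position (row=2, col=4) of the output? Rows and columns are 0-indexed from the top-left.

23

The receptive field on the input at this output position is [8 / 11 / 4]. Elementwise product with the kernel and sum: 11·1 + 4·3.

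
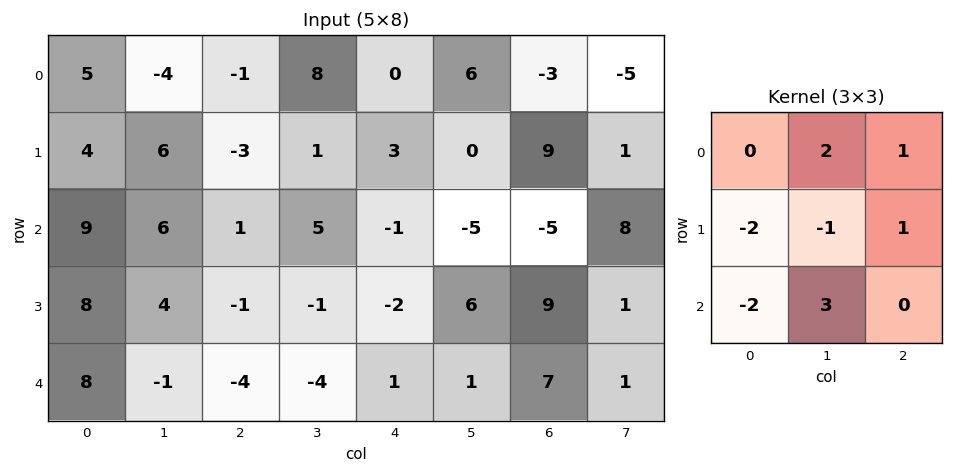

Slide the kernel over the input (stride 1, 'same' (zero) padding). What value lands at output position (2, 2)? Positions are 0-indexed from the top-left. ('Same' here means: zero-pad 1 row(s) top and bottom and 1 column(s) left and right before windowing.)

The receptive field on the zero-padded input at this output position is [6 -3 1 / 6 1 5 / 4 -1 -1]. Elementwise product with the kernel and sum: -3·2 + 1·1 + 6·-2 + 1·-1 + 5·1 + 4·-2 + -1·3.

-24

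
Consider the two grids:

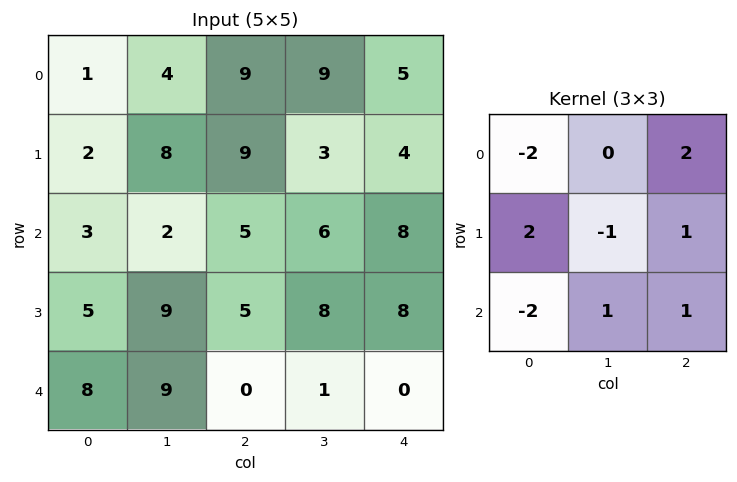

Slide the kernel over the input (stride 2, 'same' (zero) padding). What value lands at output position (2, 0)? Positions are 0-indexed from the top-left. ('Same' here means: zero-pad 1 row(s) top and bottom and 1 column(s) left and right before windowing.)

19

The receptive field on the zero-padded input at this output position is [0 5 9 / 0 8 9 / 0 0 0]. Elementwise product with the kernel and sum: 0·-2 + 9·2 + 0·2 + 8·-1 + 9·1 + 0·-2 + 0·1 + 0·1.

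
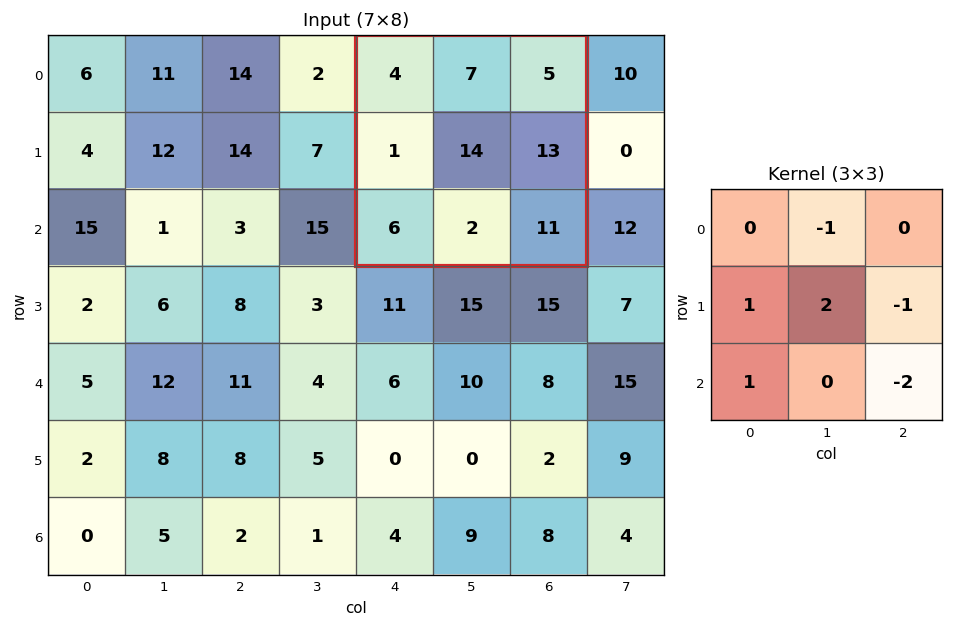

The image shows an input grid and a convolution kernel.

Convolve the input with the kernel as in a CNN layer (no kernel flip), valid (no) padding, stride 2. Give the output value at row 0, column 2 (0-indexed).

The receptive field on the input at this output position is [4 7 5 / 1 14 13 / 6 2 11]. Elementwise product with the kernel and sum: 7·-1 + 1·1 + 14·2 + 13·-1 + 6·1 + 11·-2.

-7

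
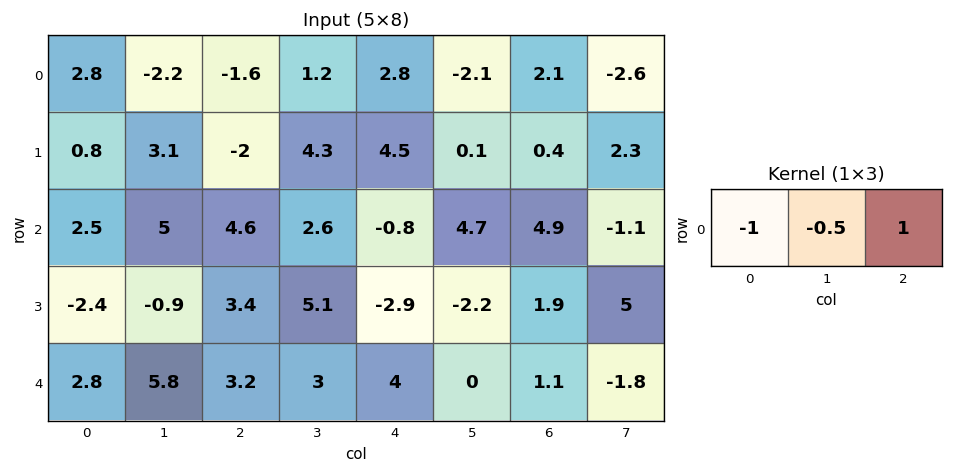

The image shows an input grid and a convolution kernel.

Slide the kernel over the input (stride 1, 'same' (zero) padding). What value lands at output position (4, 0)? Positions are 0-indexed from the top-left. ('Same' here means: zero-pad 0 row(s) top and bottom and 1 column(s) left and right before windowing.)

The receptive field on the zero-padded input at this output position is [0 2.8 5.8]. Elementwise product with the kernel and sum: 0·-1 + 2.8·-0.5 + 5.8·1.

4.4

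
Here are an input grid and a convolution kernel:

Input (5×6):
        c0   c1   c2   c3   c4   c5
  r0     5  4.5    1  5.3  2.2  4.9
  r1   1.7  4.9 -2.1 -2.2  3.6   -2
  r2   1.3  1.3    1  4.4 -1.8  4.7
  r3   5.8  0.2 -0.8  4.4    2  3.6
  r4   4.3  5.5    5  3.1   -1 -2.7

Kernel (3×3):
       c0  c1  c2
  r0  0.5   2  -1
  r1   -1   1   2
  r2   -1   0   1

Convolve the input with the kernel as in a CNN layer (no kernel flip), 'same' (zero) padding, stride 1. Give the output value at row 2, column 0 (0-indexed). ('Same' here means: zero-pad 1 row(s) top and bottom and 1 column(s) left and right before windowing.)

The receptive field on the zero-padded input at this output position is [0 1.7 4.9 / 0 1.3 1.3 / 0 5.8 0.2]. Elementwise product with the kernel and sum: 0·0.5 + 1.7·2 + 4.9·-1 + 0·-1 + 1.3·1 + 1.3·2 + 0·-1 + 0.2·1.

2.6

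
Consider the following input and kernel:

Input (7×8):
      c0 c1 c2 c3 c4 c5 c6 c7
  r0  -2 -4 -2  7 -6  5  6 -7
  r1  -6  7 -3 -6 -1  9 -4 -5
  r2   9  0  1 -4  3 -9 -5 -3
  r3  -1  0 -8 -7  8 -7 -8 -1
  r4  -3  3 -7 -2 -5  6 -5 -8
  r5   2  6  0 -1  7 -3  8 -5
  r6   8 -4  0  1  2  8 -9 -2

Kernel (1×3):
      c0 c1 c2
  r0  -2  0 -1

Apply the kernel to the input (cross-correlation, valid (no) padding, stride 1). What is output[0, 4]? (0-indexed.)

The receptive field on the input at this output position is [-6 5 6]. Elementwise product with the kernel and sum: -6·-2 + 6·-1.

6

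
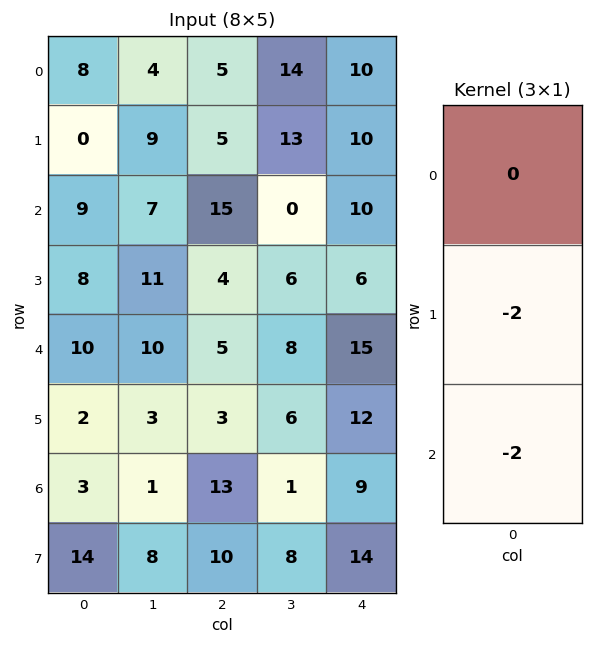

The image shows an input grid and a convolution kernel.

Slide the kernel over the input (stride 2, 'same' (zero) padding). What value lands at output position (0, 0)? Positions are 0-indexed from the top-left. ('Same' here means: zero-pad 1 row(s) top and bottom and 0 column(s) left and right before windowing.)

The receptive field on the zero-padded input at this output position is [0 / 8 / 0]. Elementwise product with the kernel and sum: 8·-2 + 0·-2.

-16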